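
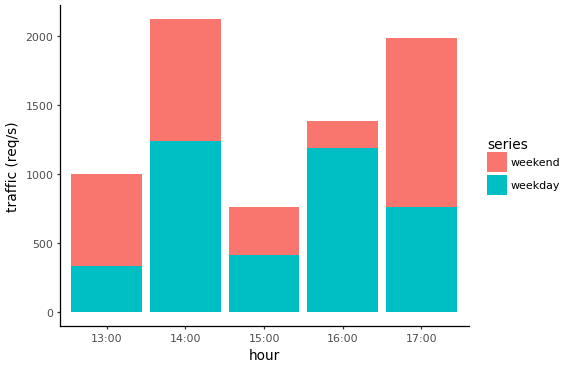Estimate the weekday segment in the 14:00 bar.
weekday top ≈ 1200, bottom ≈ 0; segment ≈ 1200.

≈ 1200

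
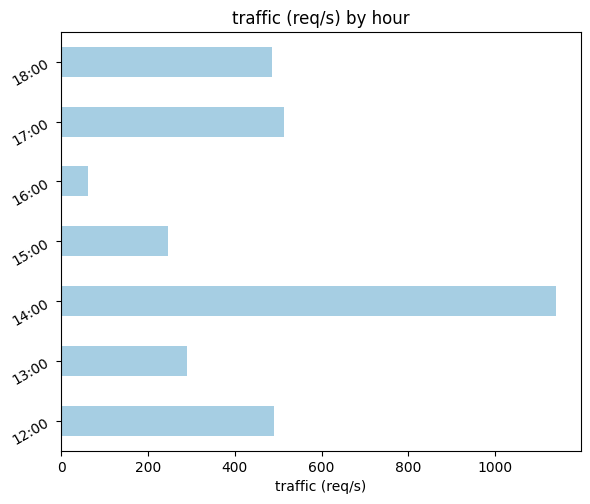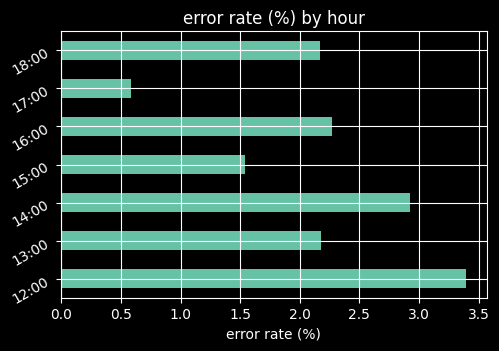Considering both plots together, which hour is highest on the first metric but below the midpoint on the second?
Chart 2 median error rate (%) ≈ 2; below-median hours: 15:00, 17:00, 18:00. Among those, 17:00 has the highest traffic (req/s) (≈ 600).

17:00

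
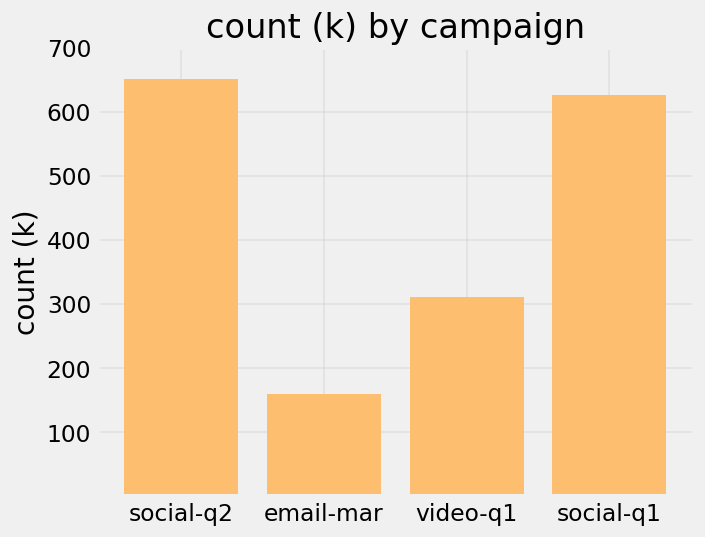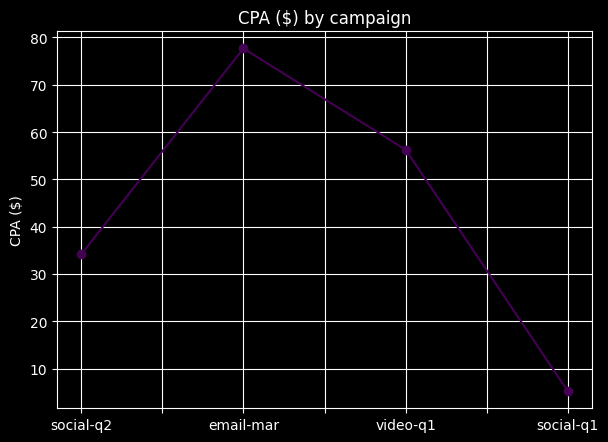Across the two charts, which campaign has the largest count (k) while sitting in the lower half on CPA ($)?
social-q2

Chart 2 median CPA ($) ≈ 50; below-median campaigns: social-q2, social-q1. Among those, social-q2 has the highest count (k) (≈ 700).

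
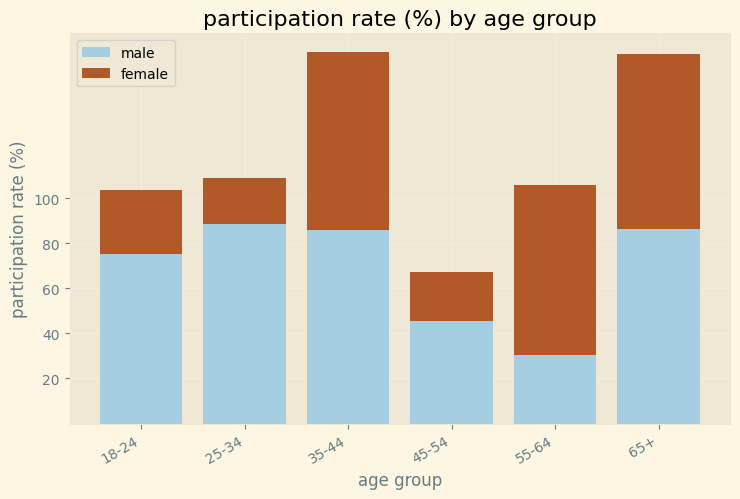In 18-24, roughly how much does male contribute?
male top ≈ 80, bottom ≈ 0; segment ≈ 80.

≈ 80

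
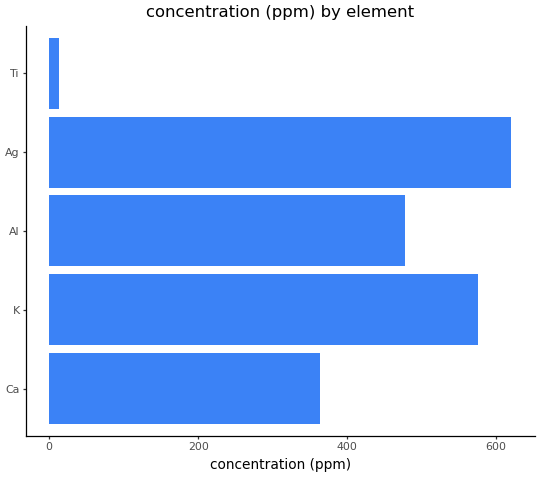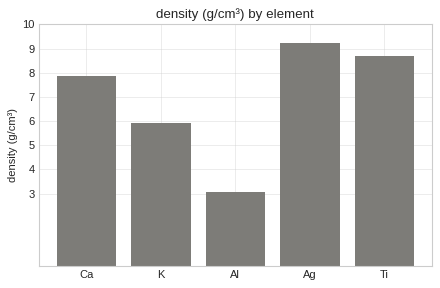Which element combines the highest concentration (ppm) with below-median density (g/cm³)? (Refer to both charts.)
K

Chart 2 median density (g/cm³) ≈ 8; below-median elements: K, Al. Among those, K has the highest concentration (ppm) (≈ 600).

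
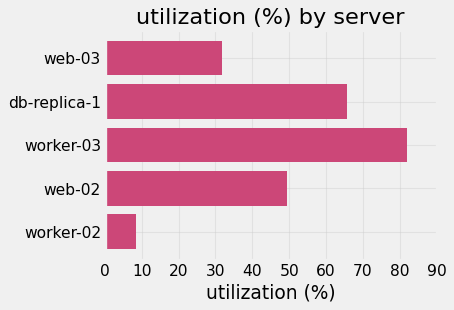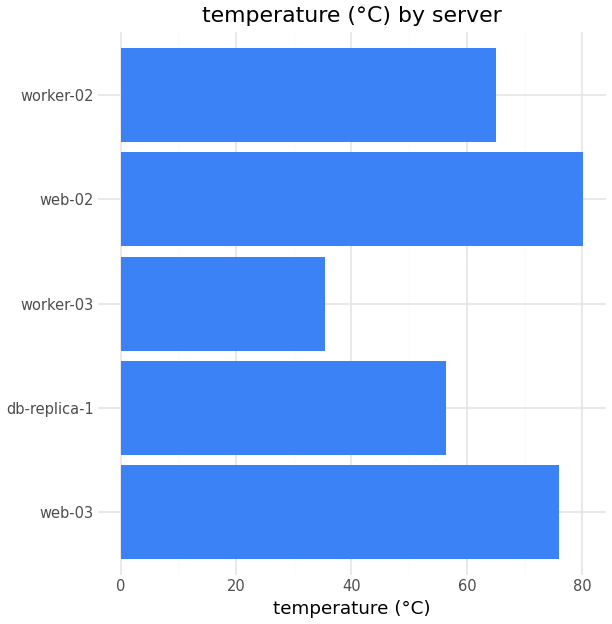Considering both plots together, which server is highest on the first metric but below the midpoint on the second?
Chart 2 median temperature (°C) ≈ 70; below-median servers: db-replica-1, worker-03. Among those, worker-03 has the highest utilization (%) (≈ 80).

worker-03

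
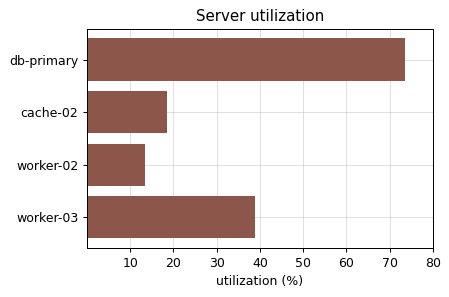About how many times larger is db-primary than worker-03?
≈ 1.75×

db-primary ≈ 70, worker-03 ≈ 40; 70/40 ≈ 1.75.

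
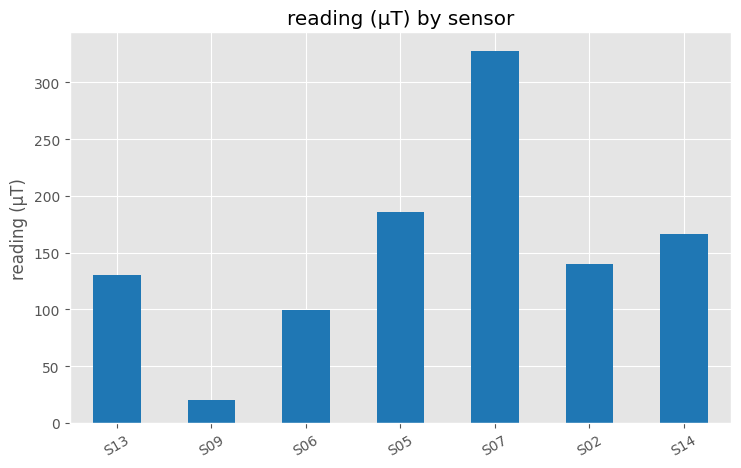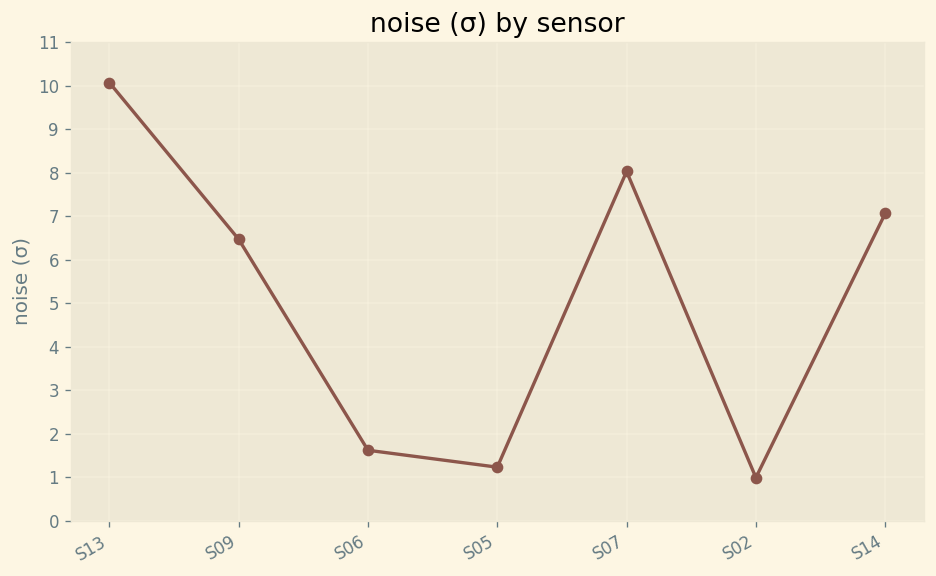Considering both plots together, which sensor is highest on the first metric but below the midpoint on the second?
Chart 2 median noise (σ) ≈ 6; below-median sensors: S06, S05, S02. Among those, S05 has the highest reading (µT) (≈ 200).

S05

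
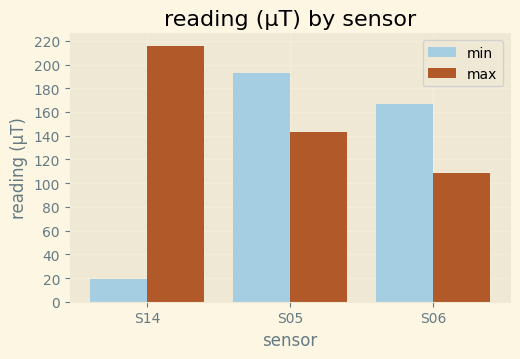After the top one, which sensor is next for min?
Top 3 for min: S05 ≈ 200, S06 ≈ 160, S14 ≈ 20.

S06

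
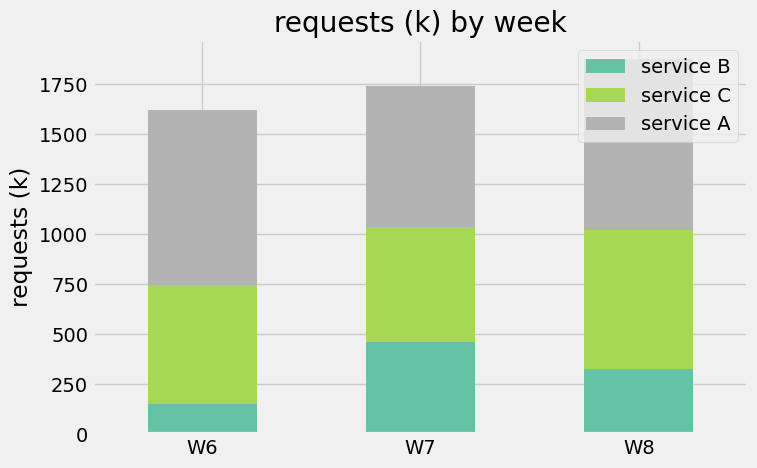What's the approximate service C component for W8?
≈ 600

service C top ≈ 1000, bottom ≈ 400; segment ≈ 600.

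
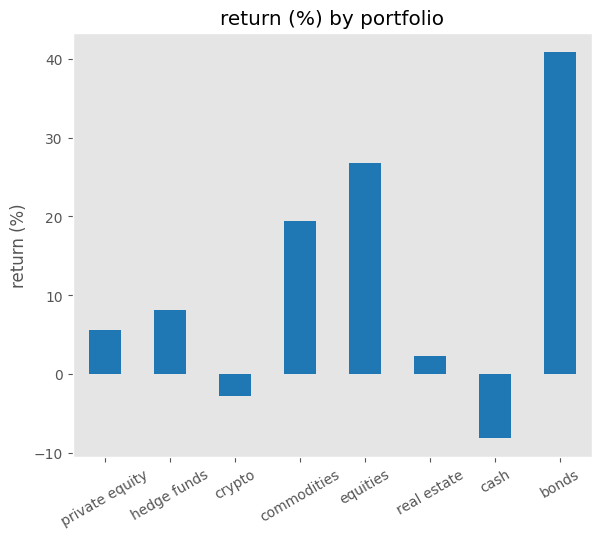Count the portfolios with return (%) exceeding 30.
1

Above 30: bonds.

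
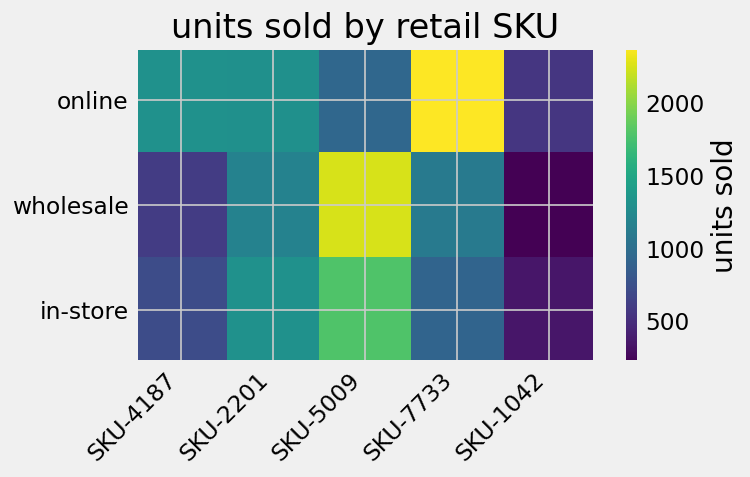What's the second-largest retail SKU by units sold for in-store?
SKU-2201

Top 3 for in-store: SKU-5009 ≈ 1800, SKU-2201 ≈ 1400, SKU-7733 ≈ 1000.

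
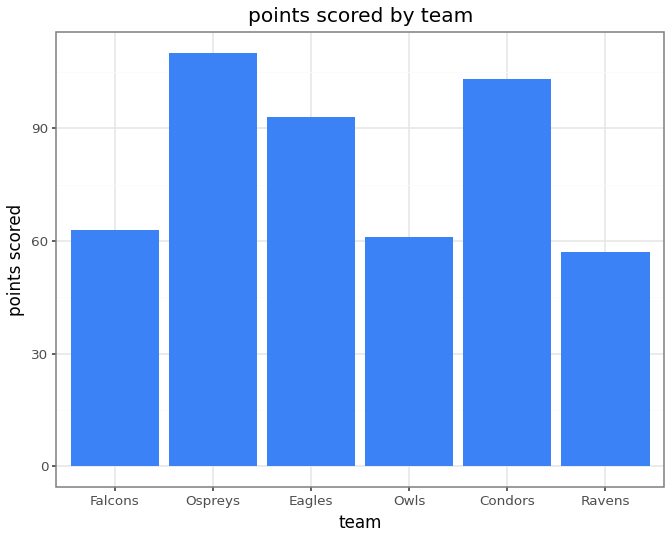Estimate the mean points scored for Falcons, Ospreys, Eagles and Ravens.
≈ 80

(60 + 110 + 90 + 60) / 4 ≈ 80.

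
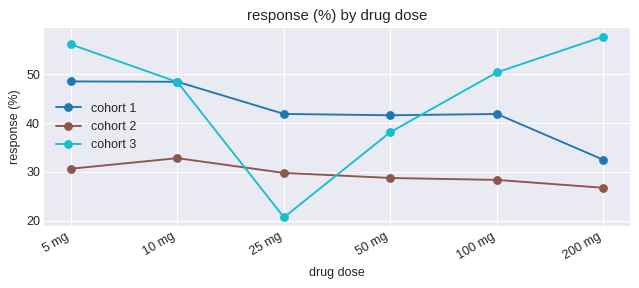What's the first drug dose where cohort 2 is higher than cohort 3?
25 mg

10 mg: cohort 2 ≈ 35 vs cohort 3 ≈ 50 (not yet); 25 mg: cohort 2 ≈ 30 vs cohort 3 ≈ 20 (first crossover).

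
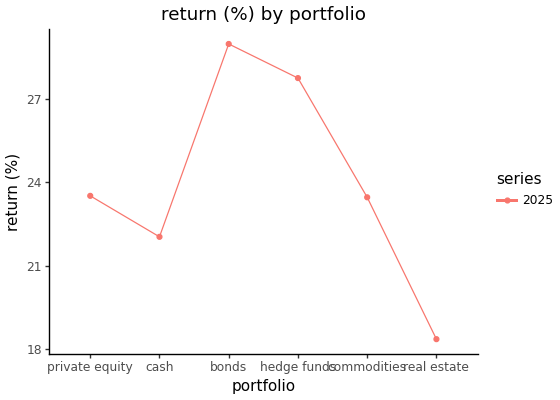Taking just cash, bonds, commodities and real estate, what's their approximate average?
≈ 23

(22 + 29 + 23 + 18) / 4 ≈ 23.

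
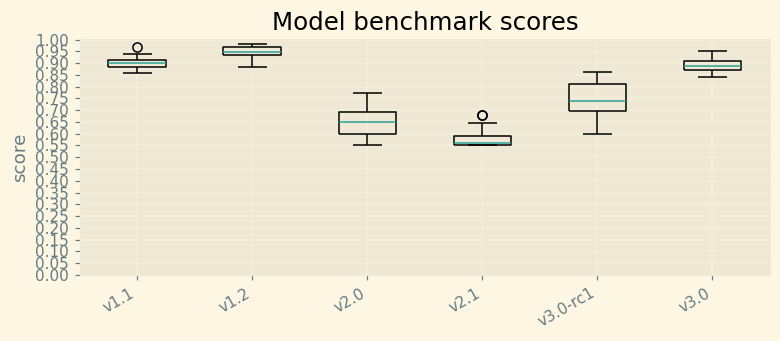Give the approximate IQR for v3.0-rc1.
Q3 ≈ 0.80, Q1 ≈ 0.70; IQR ≈ 0.10.

≈ 0.10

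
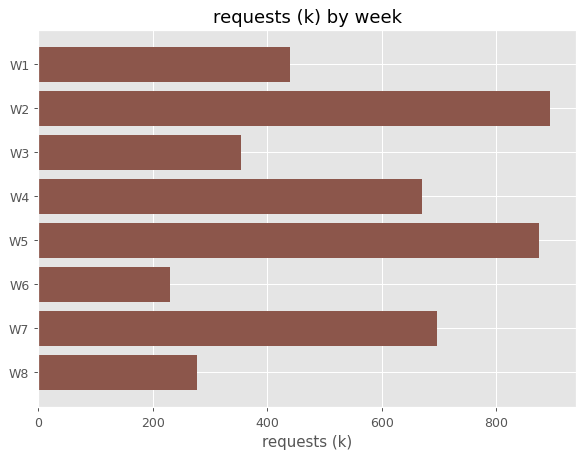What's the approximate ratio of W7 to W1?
≈ 1.75×

W7 ≈ 700, W1 ≈ 400; 700/400 ≈ 1.75.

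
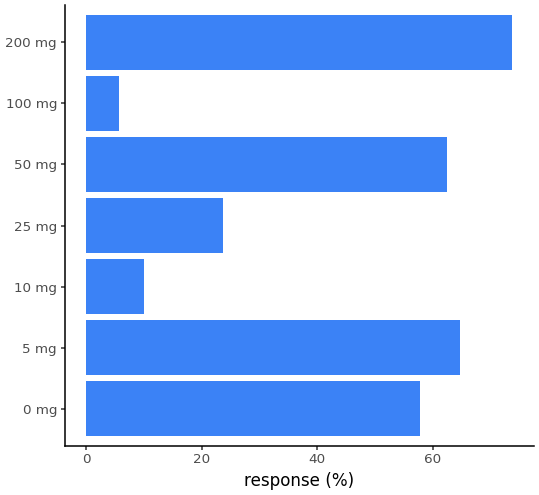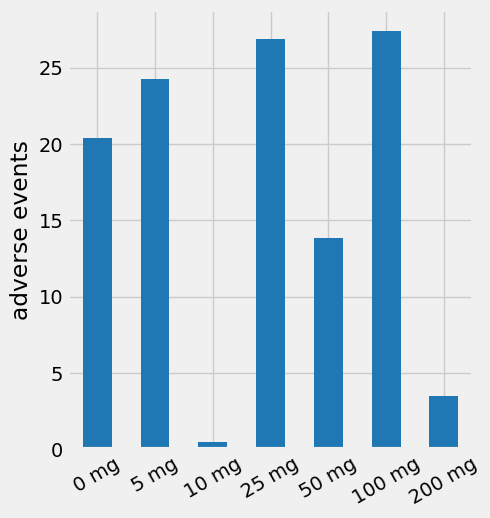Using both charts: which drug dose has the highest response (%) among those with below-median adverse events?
200 mg

Chart 2 median adverse events ≈ 20; below-median drug doses: 10 mg, 50 mg, 200 mg. Among those, 200 mg has the highest response (%) (≈ 70).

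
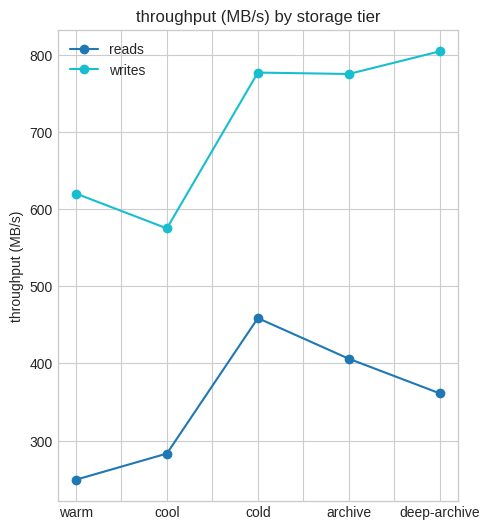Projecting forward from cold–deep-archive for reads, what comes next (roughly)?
Last three: 450, 400, 350 → slope ≈ -50/step → next ≈ 300.

≈ 300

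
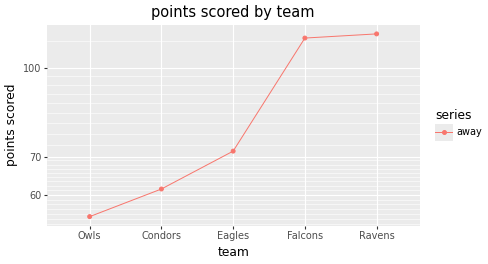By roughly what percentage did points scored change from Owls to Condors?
≈ +9.1%

Owls ≈ 55, Condors ≈ 60; (60 − 55) / 55 ≈ +9.1%.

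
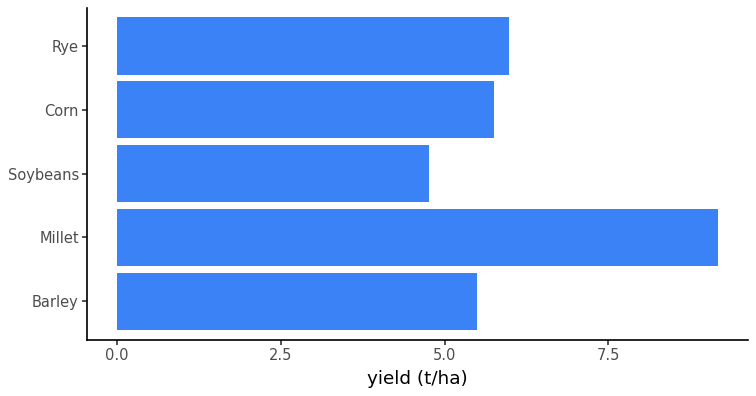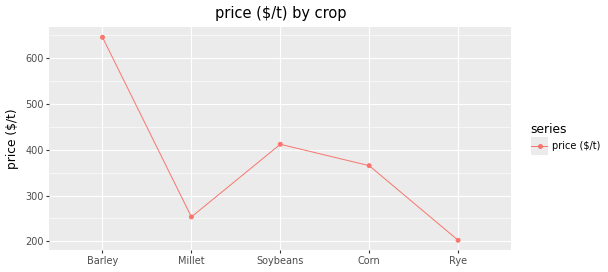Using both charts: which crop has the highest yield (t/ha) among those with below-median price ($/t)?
Chart 2 median price ($/t) ≈ 400; below-median crops: Millet, Rye. Among those, Millet has the highest yield (t/ha) (≈ 9).

Millet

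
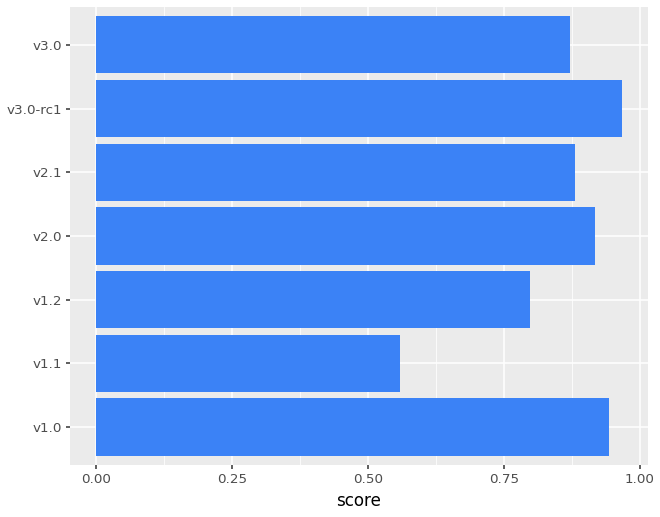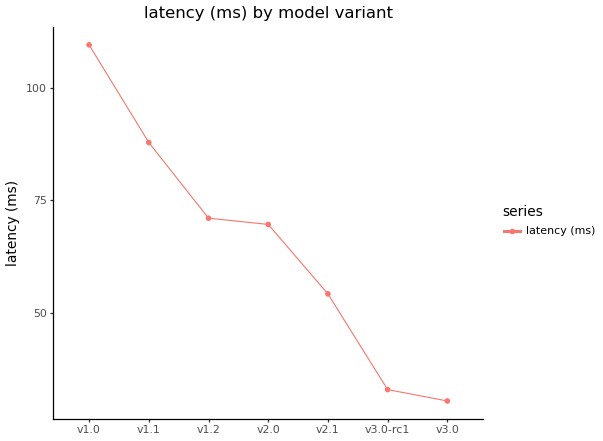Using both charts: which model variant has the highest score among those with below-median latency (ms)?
v3.0-rc1

Chart 2 median latency (ms) ≈ 60; below-median model variants: v2.1, v3.0-rc1, v3.0. Among those, v3.0-rc1 has the highest score (≈ 1).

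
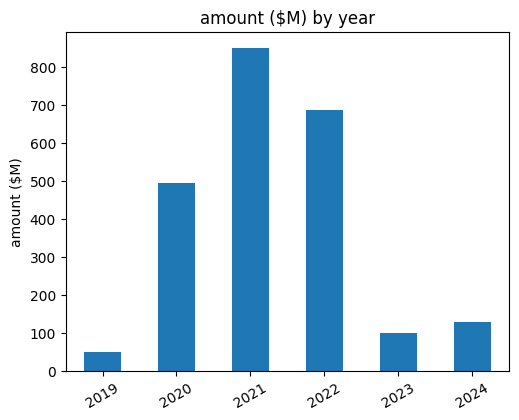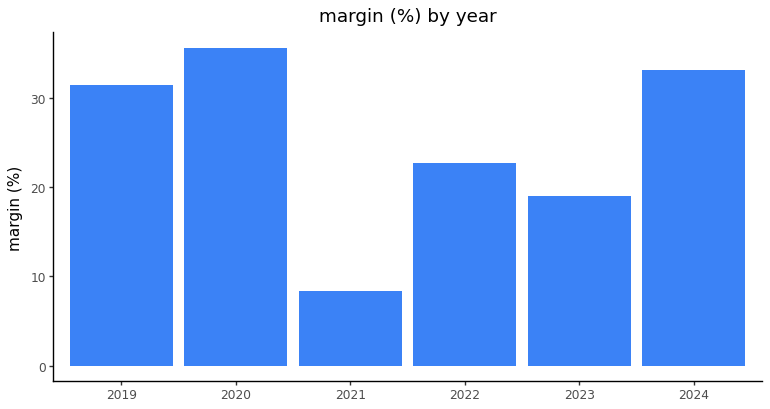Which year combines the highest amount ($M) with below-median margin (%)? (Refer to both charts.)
2021

Chart 2 median margin (%) ≈ 25; below-median years: 2021, 2022, 2023. Among those, 2021 has the highest amount ($M) (≈ 800).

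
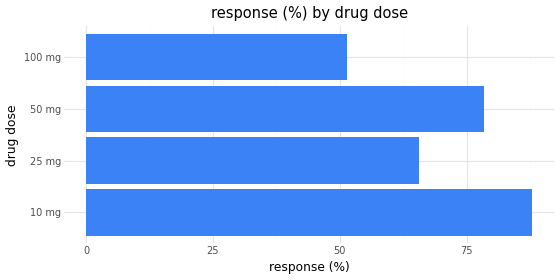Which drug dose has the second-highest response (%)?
50 mg

Top 3: 10 mg ≈ 90, 50 mg ≈ 80, 25 mg ≈ 70.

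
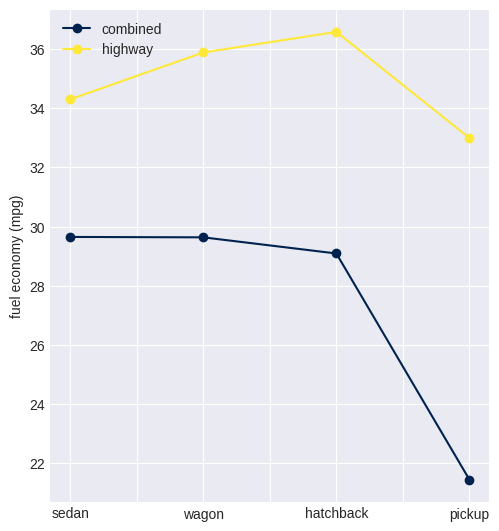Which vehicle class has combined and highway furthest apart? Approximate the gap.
pickup: combined ≈ 22, highway ≈ 32 → gap ≈ 10. Next-largest (hatchback) is only ≈ 6.

pickup, ≈ 10 mpg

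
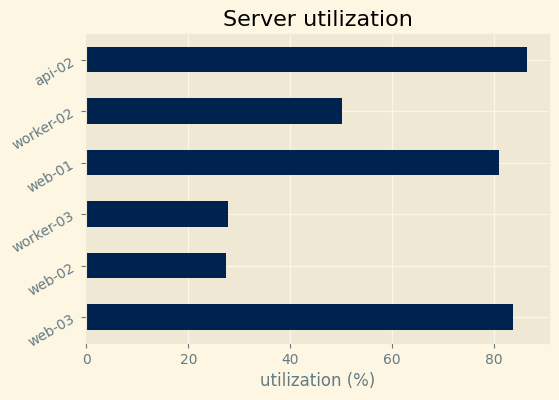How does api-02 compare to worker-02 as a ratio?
≈ 1.8×

api-02 ≈ 90, worker-02 ≈ 50; 90/50 ≈ 1.8.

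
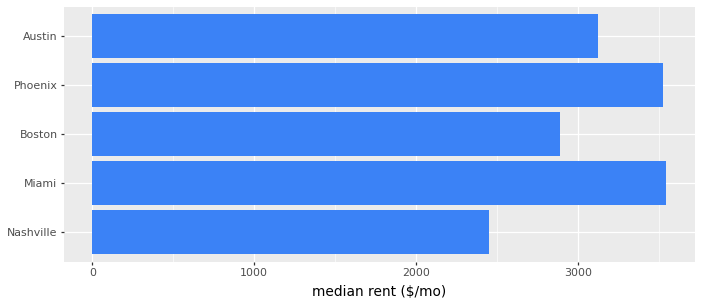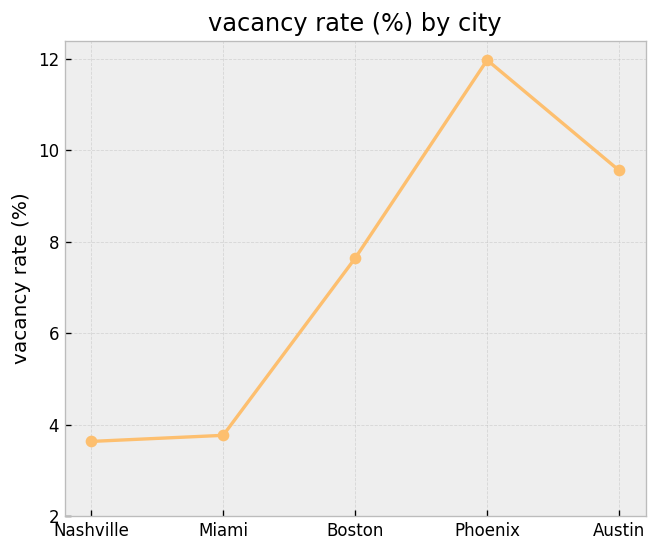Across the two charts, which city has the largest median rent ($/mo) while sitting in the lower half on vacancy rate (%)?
Chart 2 median vacancy rate (%) ≈ 8; below-median cities: Nashville, Miami. Among those, Miami has the highest median rent ($/mo) (≈ 3500).

Miami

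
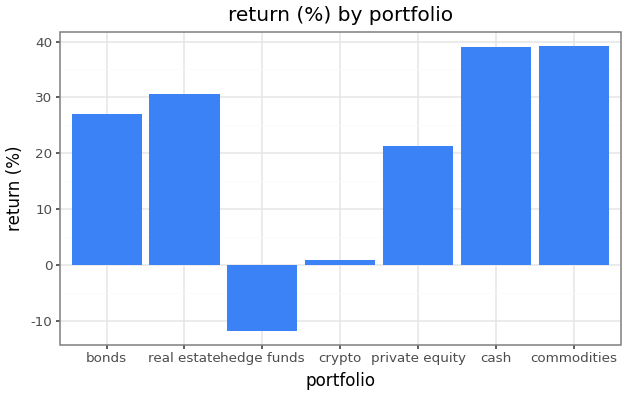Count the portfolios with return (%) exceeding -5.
Above -5: bonds, real estate, crypto, private equity, cash, commodities.

6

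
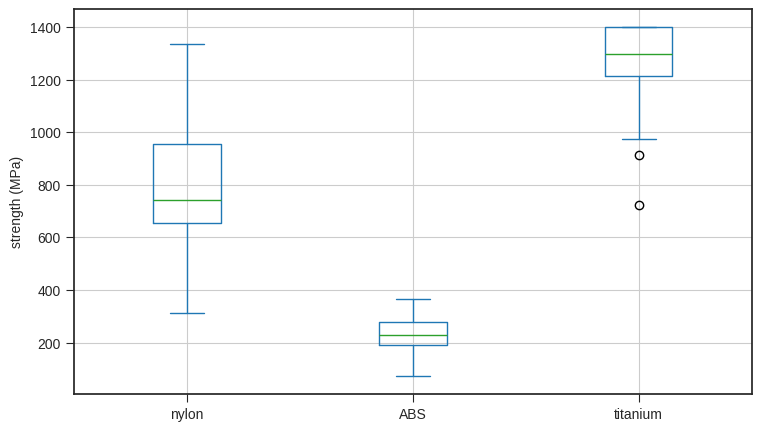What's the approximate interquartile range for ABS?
Q3 ≈ 300, Q1 ≈ 200; IQR ≈ 100.

≈ 100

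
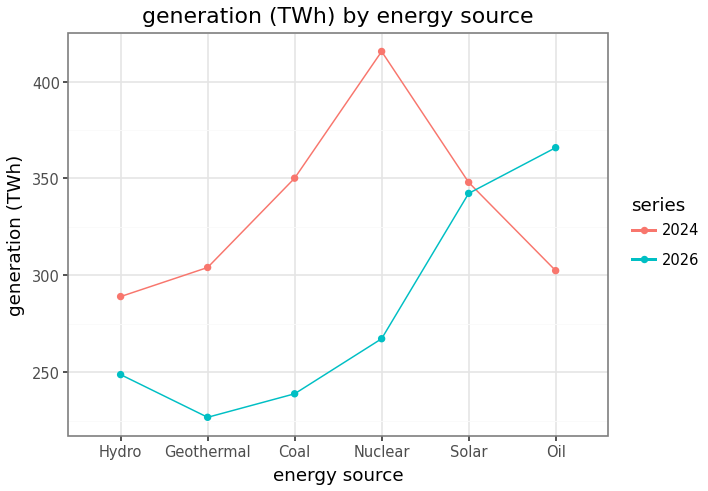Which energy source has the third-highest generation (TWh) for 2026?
Top 4 for 2026: Oil ≈ 360, Solar ≈ 340, Nuclear ≈ 260, Hydro ≈ 240.

Nuclear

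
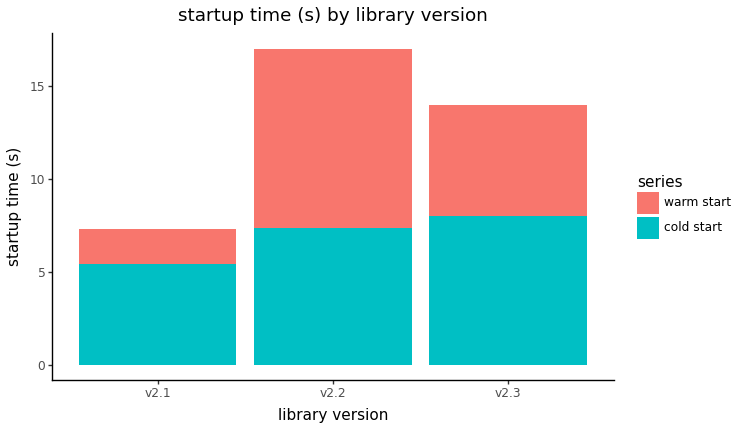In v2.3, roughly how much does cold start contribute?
≈ 8

cold start top ≈ 8, bottom ≈ 0; segment ≈ 8.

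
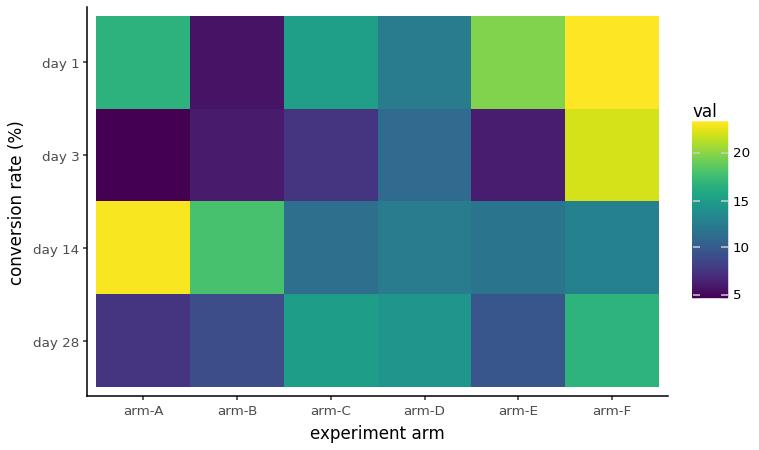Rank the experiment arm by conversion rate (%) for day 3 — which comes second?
Top 3 for day 3: arm-F ≈ 22, arm-D ≈ 12, arm-C ≈ 8.

arm-D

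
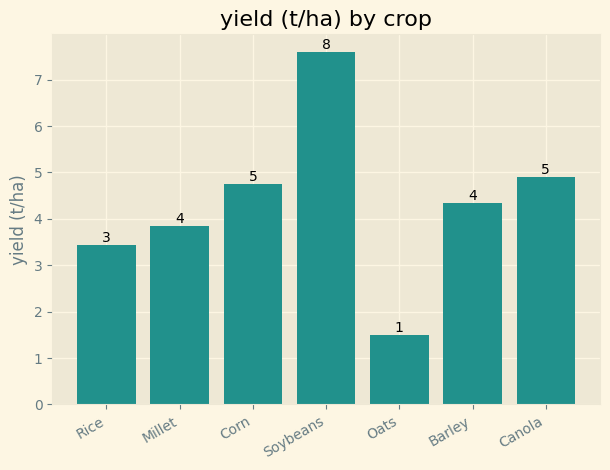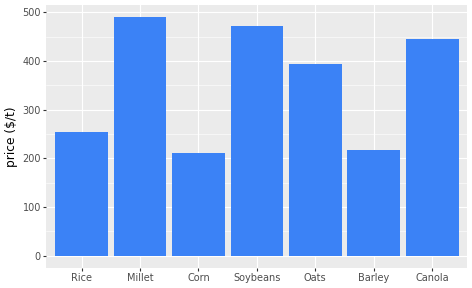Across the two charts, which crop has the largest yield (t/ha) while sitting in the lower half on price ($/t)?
Corn

Chart 2 median price ($/t) ≈ 400; below-median crops: Rice, Corn, Barley. Among those, Corn has the highest yield (t/ha) (≈ 5).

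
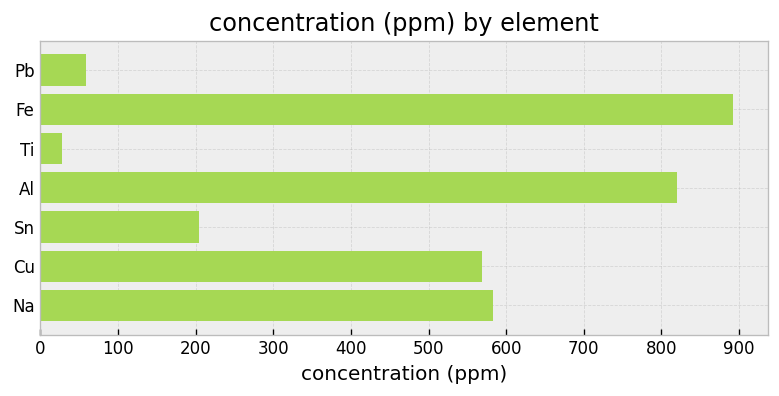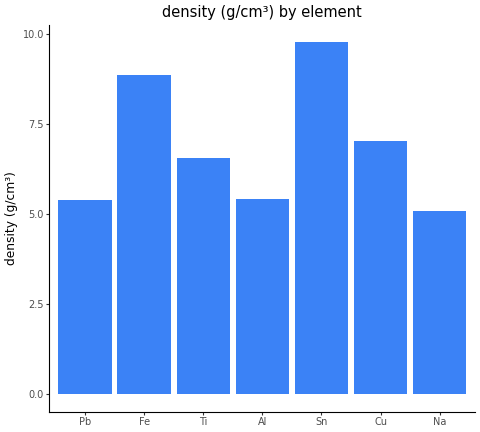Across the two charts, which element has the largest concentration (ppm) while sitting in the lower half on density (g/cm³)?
Al

Chart 2 median density (g/cm³) ≈ 7; below-median elements: Pb, Al, Na. Among those, Al has the highest concentration (ppm) (≈ 800).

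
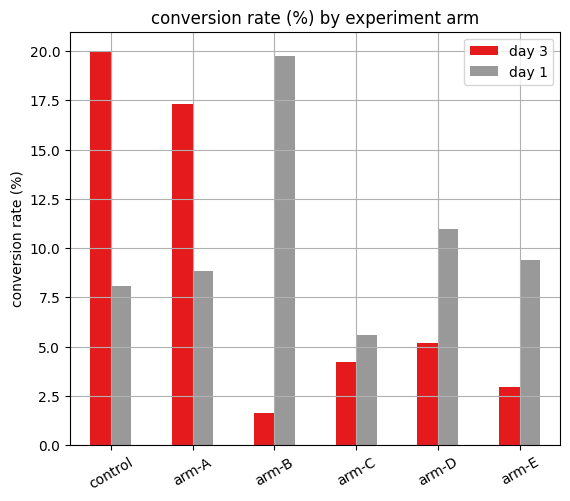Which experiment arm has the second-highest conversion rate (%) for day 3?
arm-A

Top 3 for day 3: control ≈ 20, arm-A ≈ 18, arm-D ≈ 6.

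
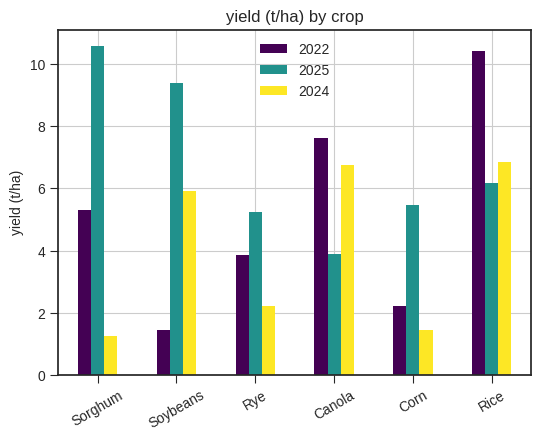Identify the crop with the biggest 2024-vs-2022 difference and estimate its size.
Soybeans: 2024 ≈ 6, 2022 ≈ 1 → gap ≈ 5. Next-largest (Sorghum) is only ≈ 4.

Soybeans, ≈ 5 t/ha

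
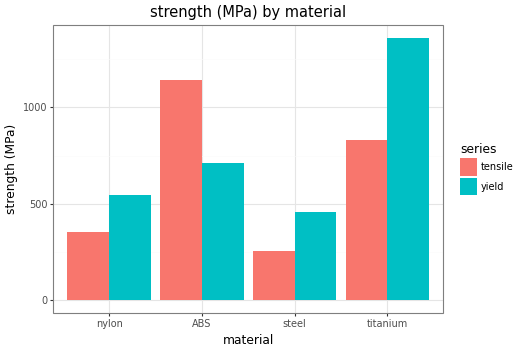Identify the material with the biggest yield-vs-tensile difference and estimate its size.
titanium: yield ≈ 1400, tensile ≈ 800 → gap ≈ 600. Next-largest (ABS) is only ≈ 400.

titanium, ≈ 600 MPa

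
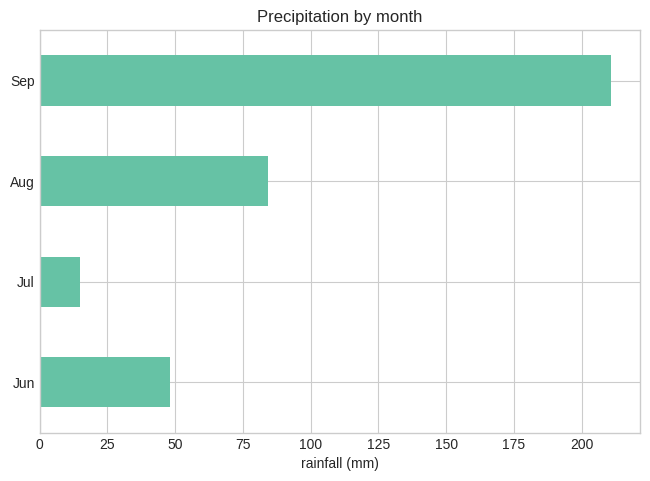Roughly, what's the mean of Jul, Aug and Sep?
≈ 107

(20 + 80 + 220) / 3 ≈ 107.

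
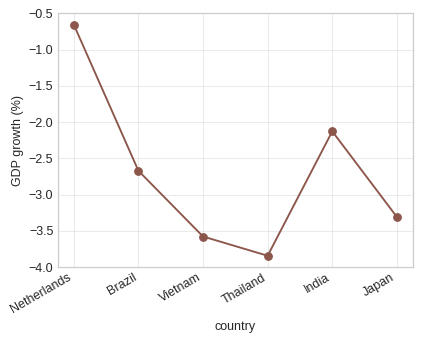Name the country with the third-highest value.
Brazil

Top 4: Netherlands ≈ -0.5, India ≈ -2.0, Brazil ≈ -2.5, Japan ≈ -3.5.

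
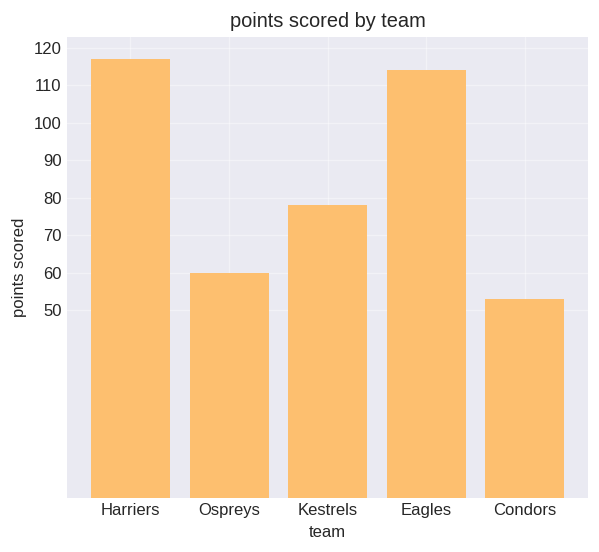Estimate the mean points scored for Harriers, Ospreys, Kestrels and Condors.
(120 + 60 + 80 + 50) / 4 ≈ 78.

≈ 78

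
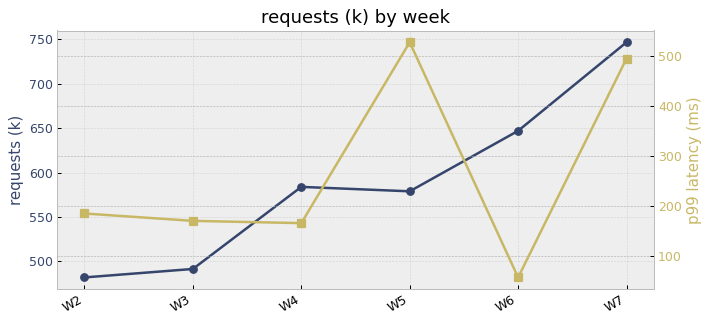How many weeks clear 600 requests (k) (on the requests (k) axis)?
2

Above 600: W6, W7.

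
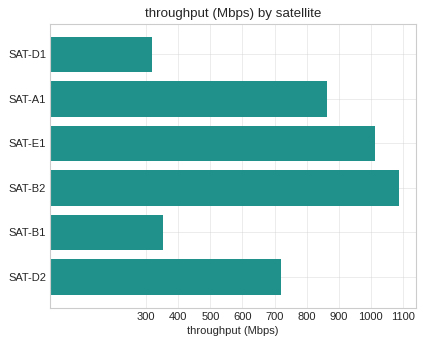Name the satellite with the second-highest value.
Top 3: SAT-B2 ≈ 1100, SAT-E1 ≈ 1000, SAT-A1 ≈ 900.

SAT-E1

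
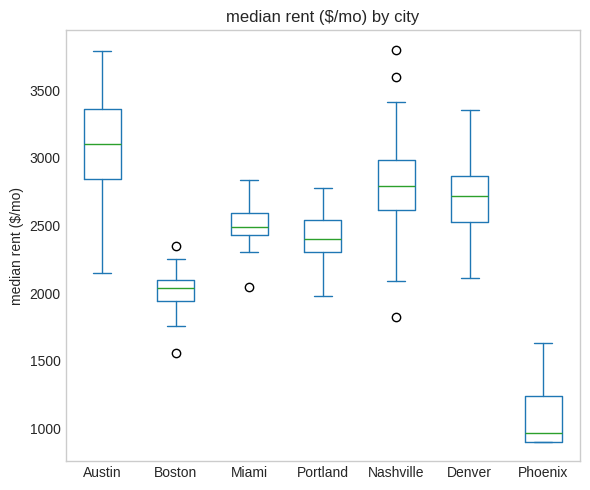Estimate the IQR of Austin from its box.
Q3 ≈ 3400, Q1 ≈ 2800; IQR ≈ 600.

≈ 600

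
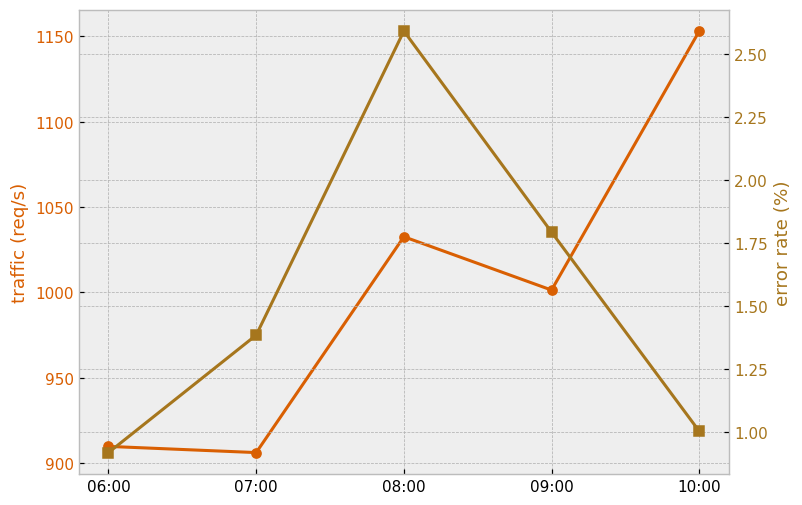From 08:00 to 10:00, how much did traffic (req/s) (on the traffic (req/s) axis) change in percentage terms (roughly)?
≈ +12.2%

08:00 ≈ 1025, 10:00 ≈ 1150; (1150 − 1025) / 1025 ≈ +12.2%.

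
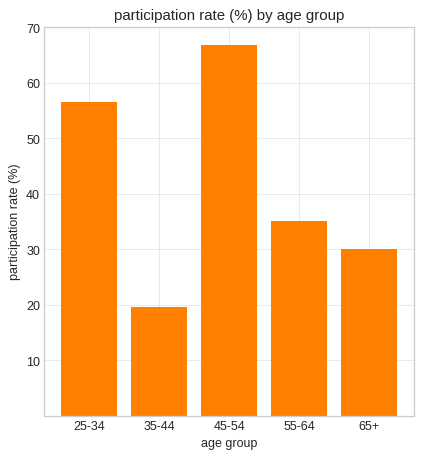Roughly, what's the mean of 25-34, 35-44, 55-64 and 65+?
(60 + 20 + 40 + 30) / 4 ≈ 38.

≈ 38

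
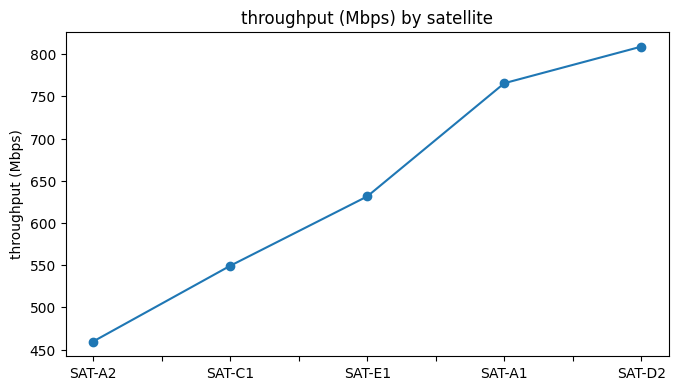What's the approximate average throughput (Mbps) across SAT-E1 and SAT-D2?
≈ 725

(650 + 800) / 2 ≈ 725.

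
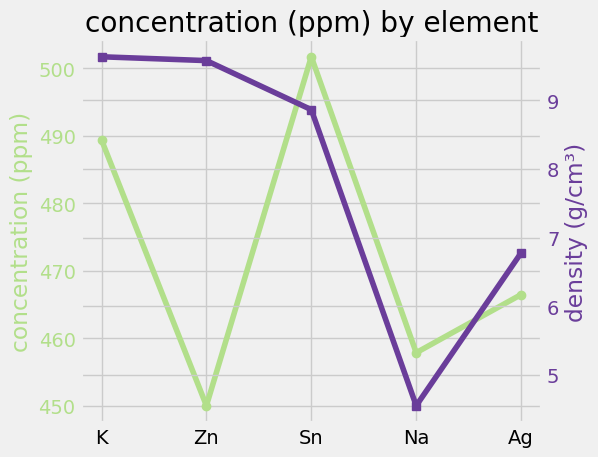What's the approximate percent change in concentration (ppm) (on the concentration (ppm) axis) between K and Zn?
≈ -8.2%

K ≈ 490, Zn ≈ 450; (450 − 490) / 490 ≈ -8.2%.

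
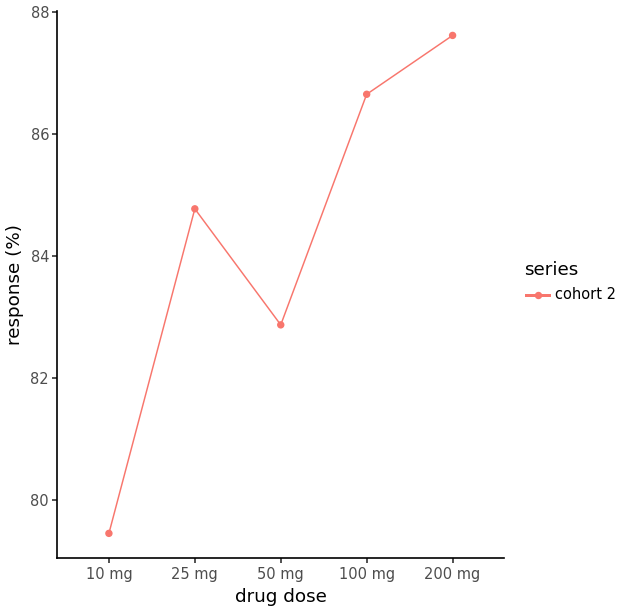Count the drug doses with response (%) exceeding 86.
Above 86: 100 mg, 200 mg.

2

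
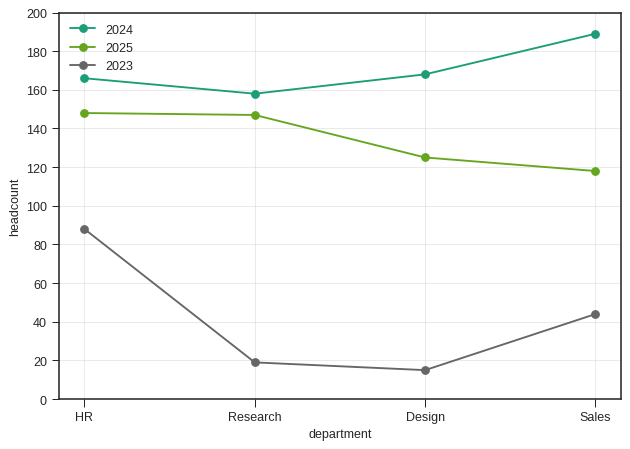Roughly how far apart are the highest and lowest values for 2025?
≈ 20

Max HR ≈ 140, min Sales ≈ 120; range ≈ 20.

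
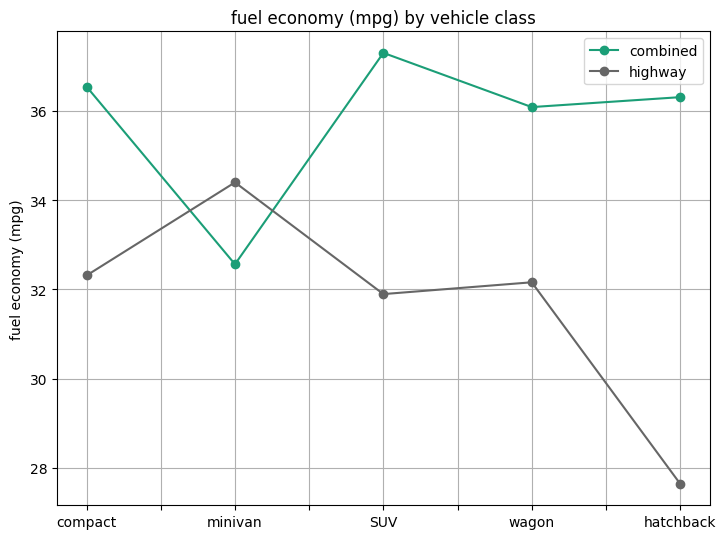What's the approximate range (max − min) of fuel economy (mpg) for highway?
≈ 6

Max minivan ≈ 34, min hatchback ≈ 28; range ≈ 6.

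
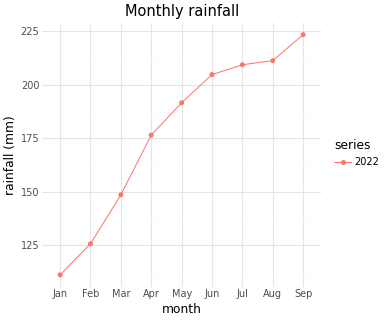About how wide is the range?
Max Sep ≈ 220, min Jan ≈ 110; range ≈ 110.

≈ 110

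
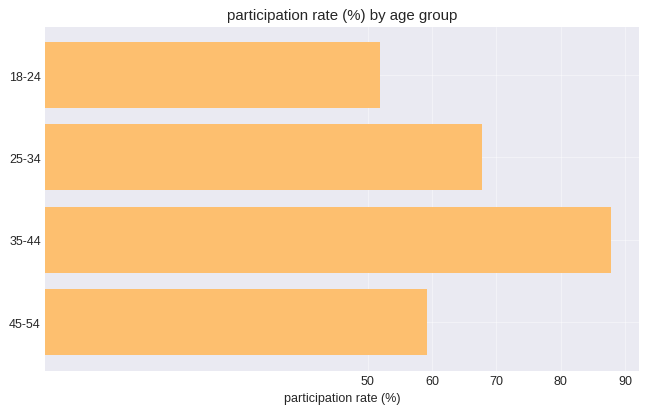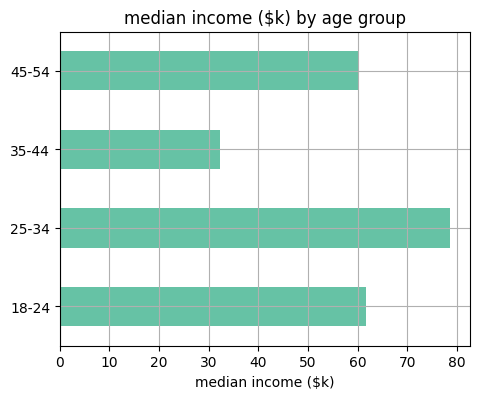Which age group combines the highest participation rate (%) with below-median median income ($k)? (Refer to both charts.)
Chart 2 median median income ($k) ≈ 60; below-median age groups: 35-44, 45-54. Among those, 35-44 has the highest participation rate (%) (≈ 90).

35-44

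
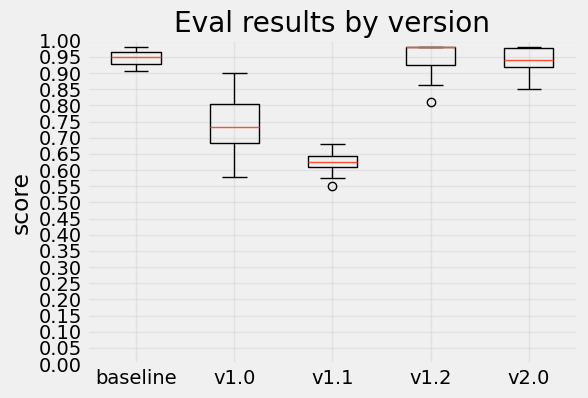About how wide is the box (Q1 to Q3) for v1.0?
≈ 0.10

Q3 ≈ 0.80, Q1 ≈ 0.70; IQR ≈ 0.10.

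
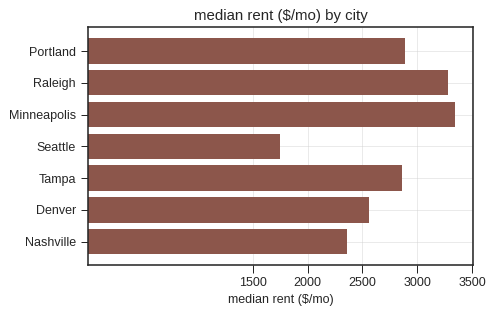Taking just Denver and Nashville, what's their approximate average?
(2500 + 2500) / 2 ≈ 2500.

≈ 2500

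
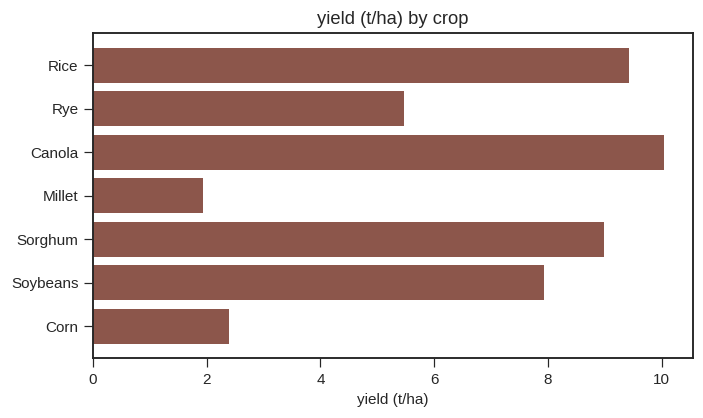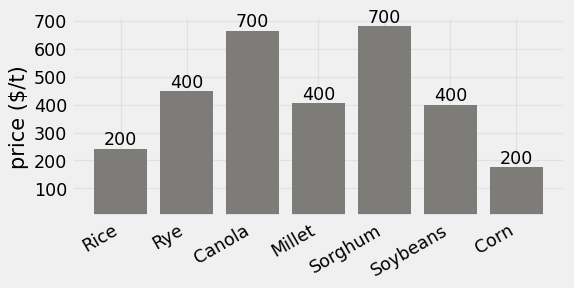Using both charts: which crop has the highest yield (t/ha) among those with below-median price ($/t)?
Chart 2 median price ($/t) ≈ 400; below-median crops: Rice, Soybeans, Corn. Among those, Rice has the highest yield (t/ha) (≈ 9).

Rice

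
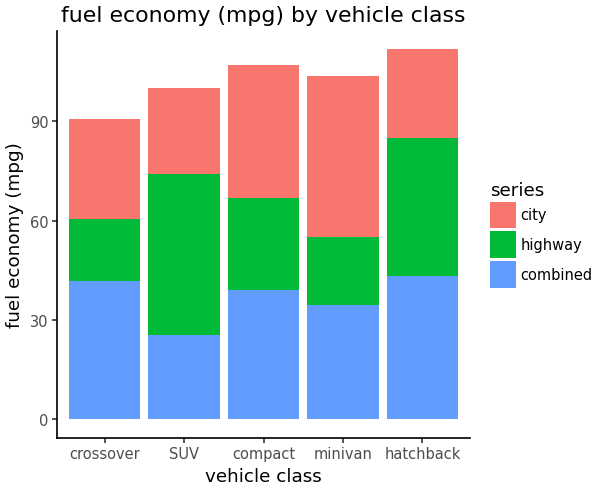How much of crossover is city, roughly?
≈ 30

city top ≈ 90, bottom ≈ 60; segment ≈ 30.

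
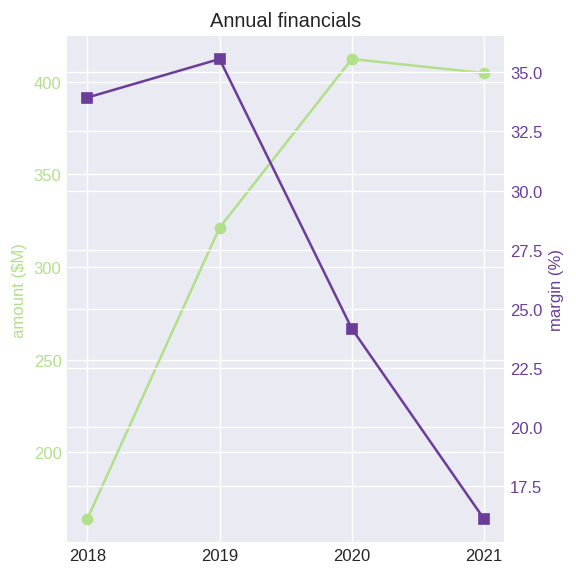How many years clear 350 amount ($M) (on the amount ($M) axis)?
Above 350: 2020, 2021.

2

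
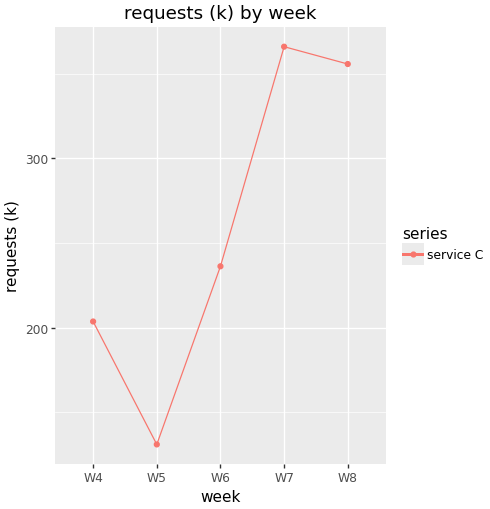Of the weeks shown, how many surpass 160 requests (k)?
4

Above 160: W4, W6, W7, W8.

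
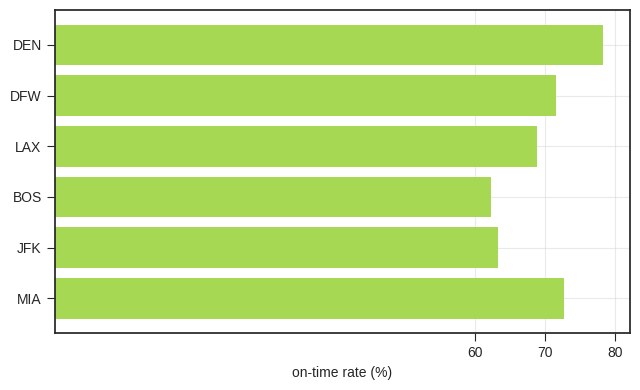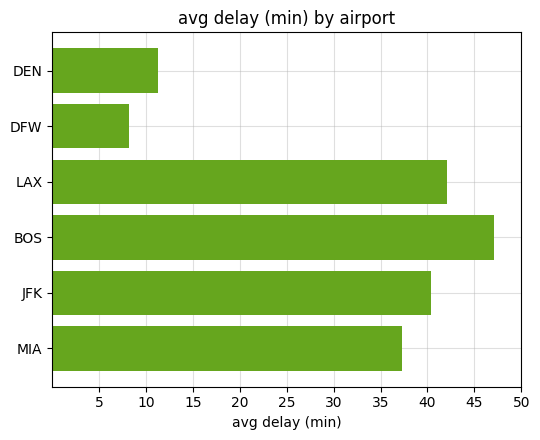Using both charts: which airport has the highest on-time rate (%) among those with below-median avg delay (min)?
Chart 2 median avg delay (min) ≈ 40; below-median airports: DEN, DFW, MIA. Among those, DEN has the highest on-time rate (%) (≈ 80).

DEN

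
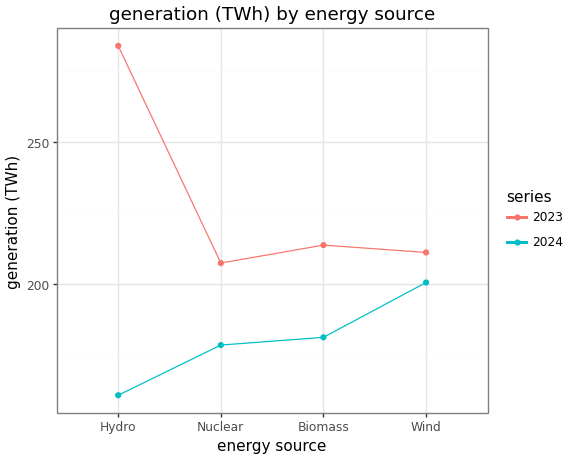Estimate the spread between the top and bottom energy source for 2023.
Max Hydro ≈ 280, min Nuclear ≈ 200; range ≈ 80.

≈ 80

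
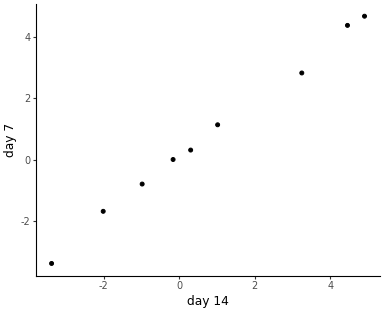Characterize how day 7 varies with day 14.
positive, strong

Points are positively correlated; strong (|r| ≈ 1.0).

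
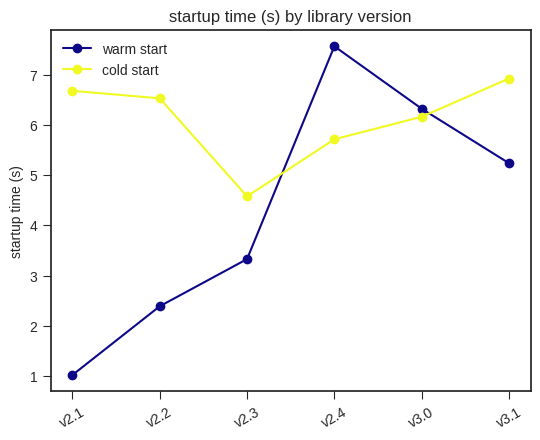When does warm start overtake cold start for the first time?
v2.4

v2.3: warm start ≈ 3 vs cold start ≈ 5 (not yet); v2.4: warm start ≈ 8 vs cold start ≈ 6 (first crossover).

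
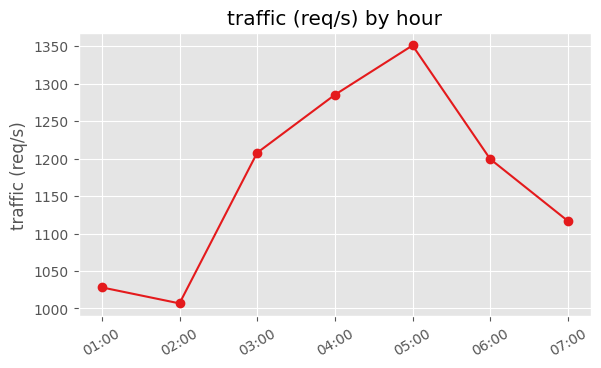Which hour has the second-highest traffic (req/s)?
Top 3: 05:00 ≈ 1350, 04:00 ≈ 1300, 03:00 ≈ 1200.

04:00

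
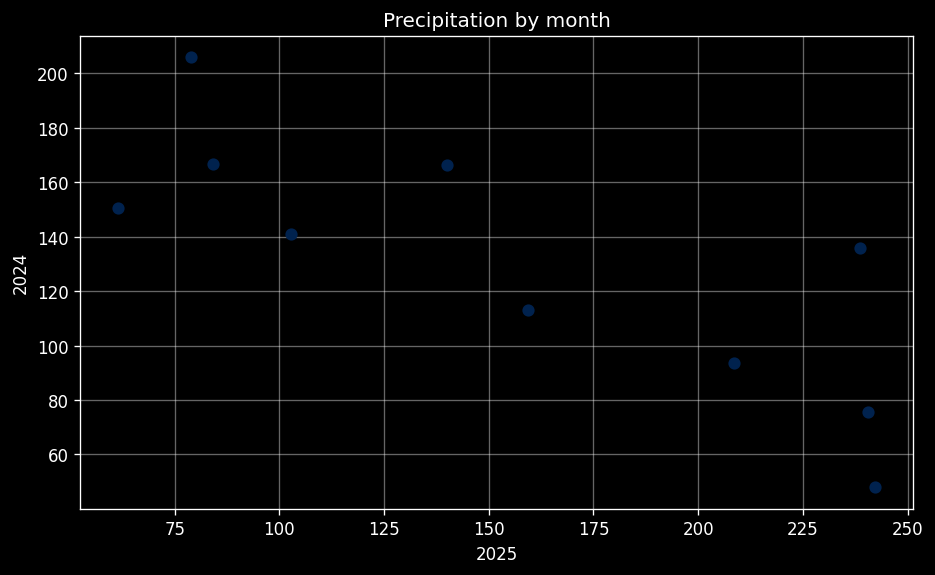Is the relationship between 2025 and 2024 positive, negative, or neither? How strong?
Points are negatively correlated; strong (|r| ≈ 0.8).

negative, strong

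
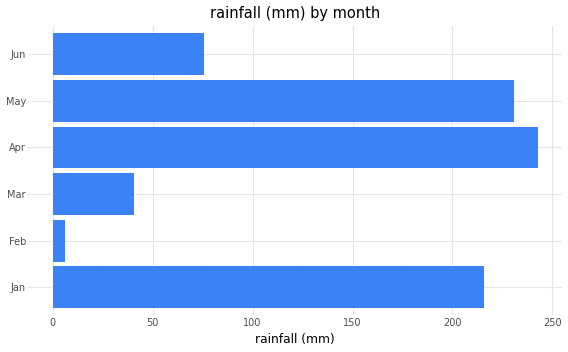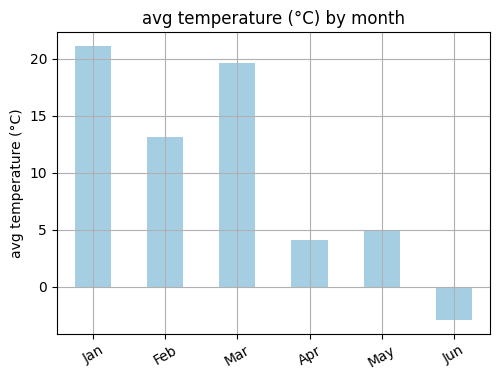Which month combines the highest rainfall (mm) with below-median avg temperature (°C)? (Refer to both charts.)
Chart 2 median avg temperature (°C) ≈ 10; below-median months: Apr, May, Jun. Among those, Apr has the highest rainfall (mm) (≈ 250).

Apr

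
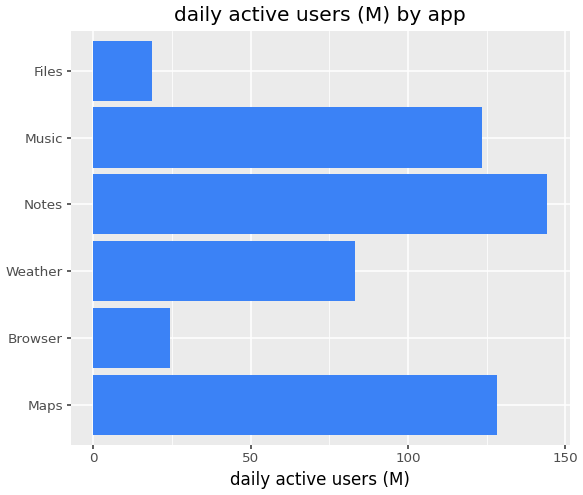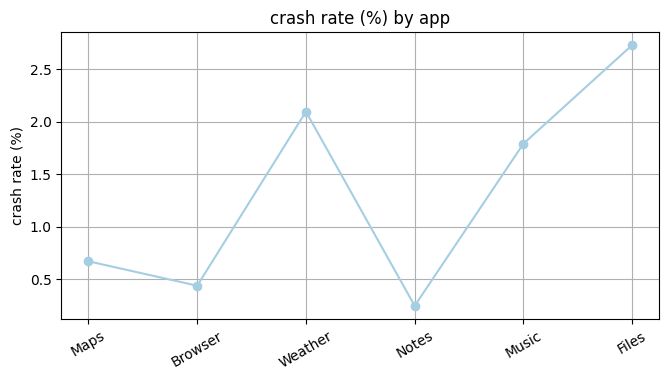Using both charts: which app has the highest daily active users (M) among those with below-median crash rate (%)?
Notes

Chart 2 median crash rate (%) ≈ 1; below-median apps: Maps, Browser, Notes. Among those, Notes has the highest daily active users (M) (≈ 140).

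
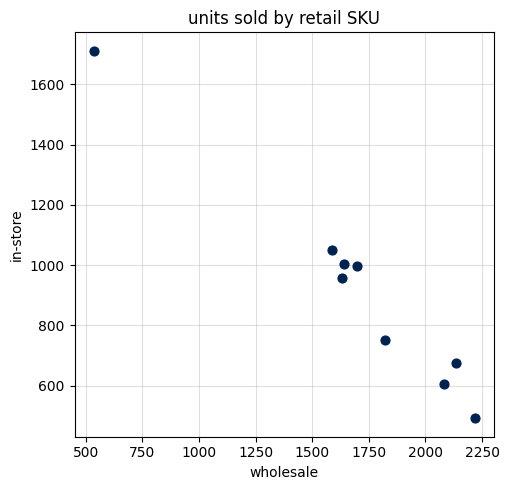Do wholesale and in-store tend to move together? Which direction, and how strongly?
negative, strong

Points are negatively correlated; strong (|r| ≈ 1.0).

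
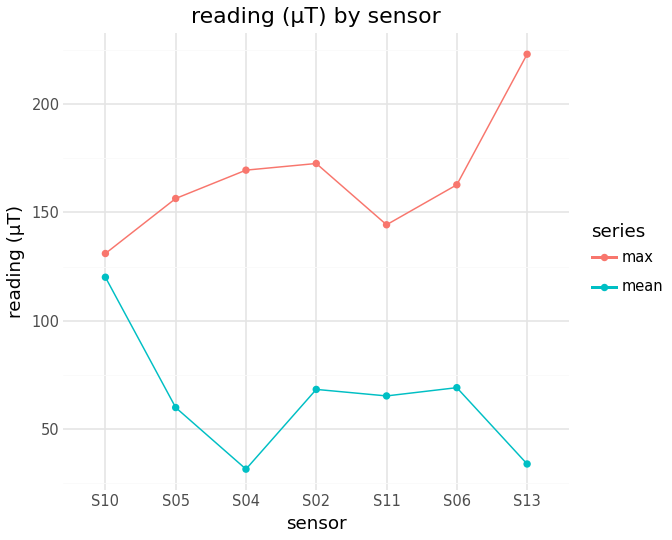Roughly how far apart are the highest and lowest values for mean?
Max S10 ≈ 120, min S04 ≈ 40; range ≈ 80.

≈ 80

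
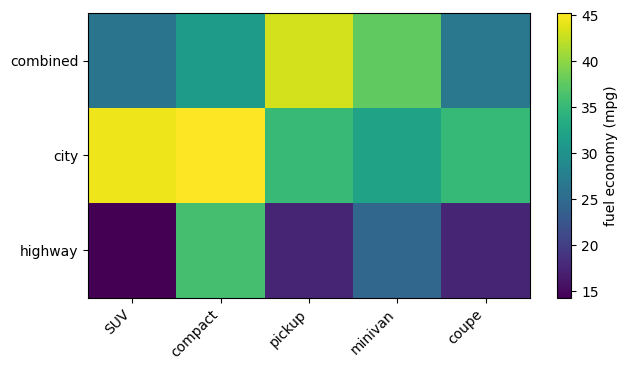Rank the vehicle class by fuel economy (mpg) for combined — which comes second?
Top 3 for combined: pickup ≈ 45, minivan ≈ 40, compact ≈ 30.

minivan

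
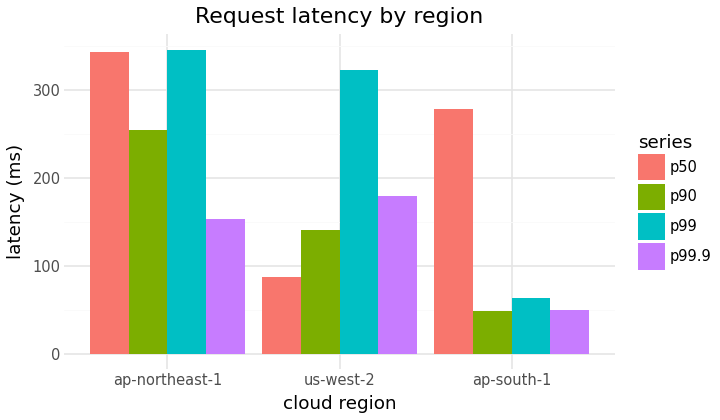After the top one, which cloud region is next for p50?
Top 3 for p50: ap-northeast-1 ≈ 350, ap-south-1 ≈ 300, us-west-2 ≈ 100.

ap-south-1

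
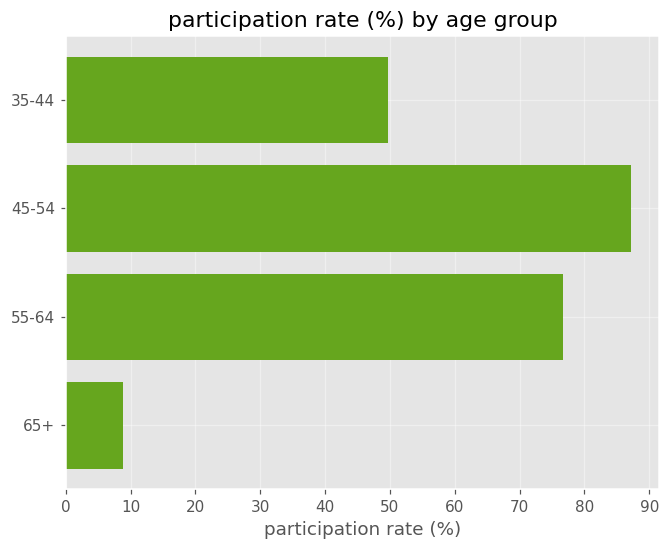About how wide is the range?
Max 45-54 ≈ 90, min 65+ ≈ 10; range ≈ 80.

≈ 80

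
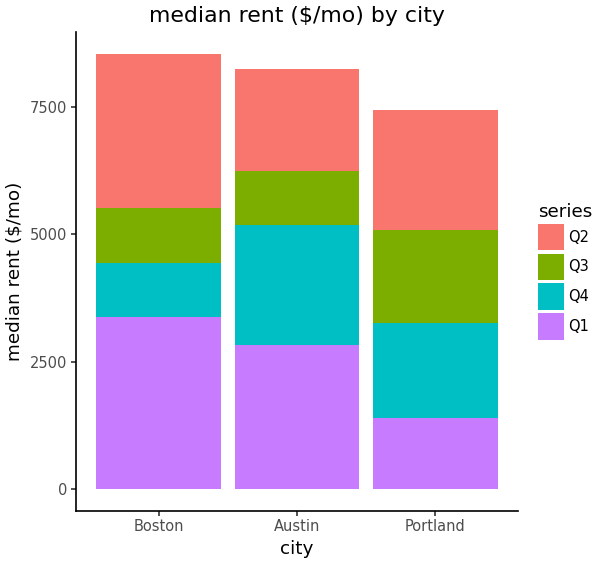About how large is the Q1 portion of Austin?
≈ 3000

Q1 top ≈ 3000, bottom ≈ 0; segment ≈ 3000.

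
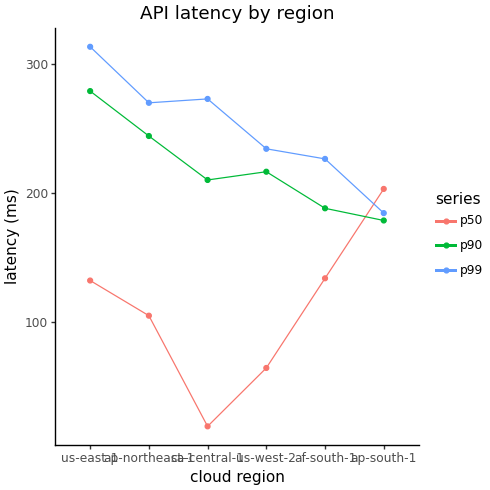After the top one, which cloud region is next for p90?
Top 3 for p90: us-east-1 ≈ 275, ap-northeast-1 ≈ 250, us-west-2 ≈ 225.

ap-northeast-1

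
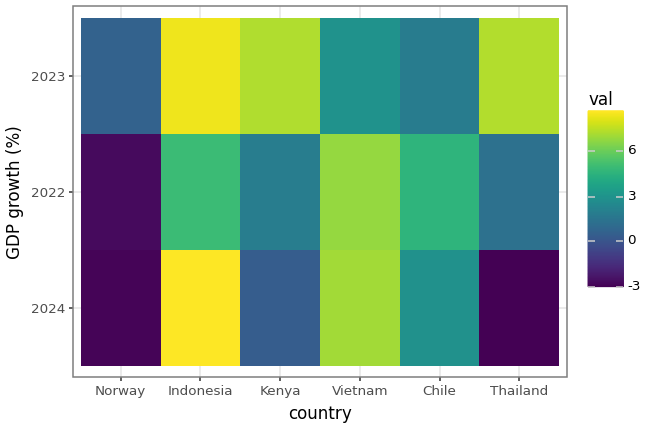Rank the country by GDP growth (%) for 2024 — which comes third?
Chile

Top 4 for 2024: Indonesia ≈ 9, Vietnam ≈ 7, Chile ≈ 3, Kenya ≈ 0.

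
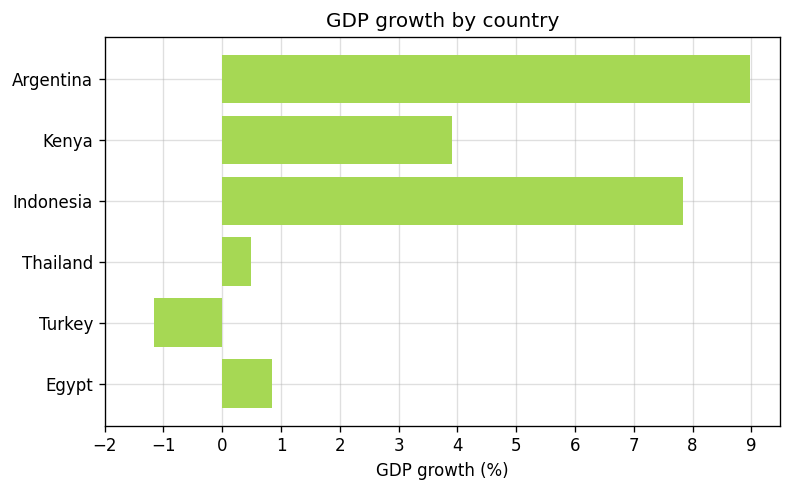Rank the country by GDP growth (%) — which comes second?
Top 3: Argentina ≈ 9, Indonesia ≈ 8, Kenya ≈ 4.

Indonesia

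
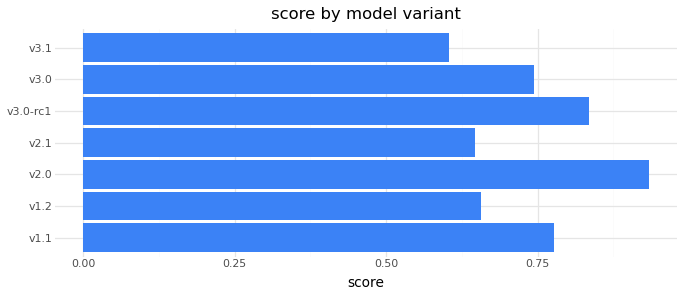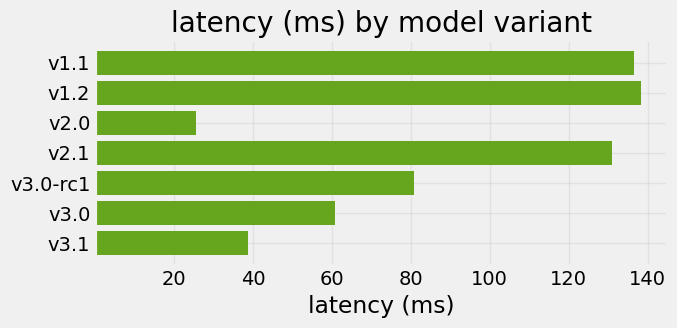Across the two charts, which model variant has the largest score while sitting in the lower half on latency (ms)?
Chart 2 median latency (ms) ≈ 80; below-median model variants: v2.0, v3.0, v3.1. Among those, v2.0 has the highest score (≈ 0.9).

v2.0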